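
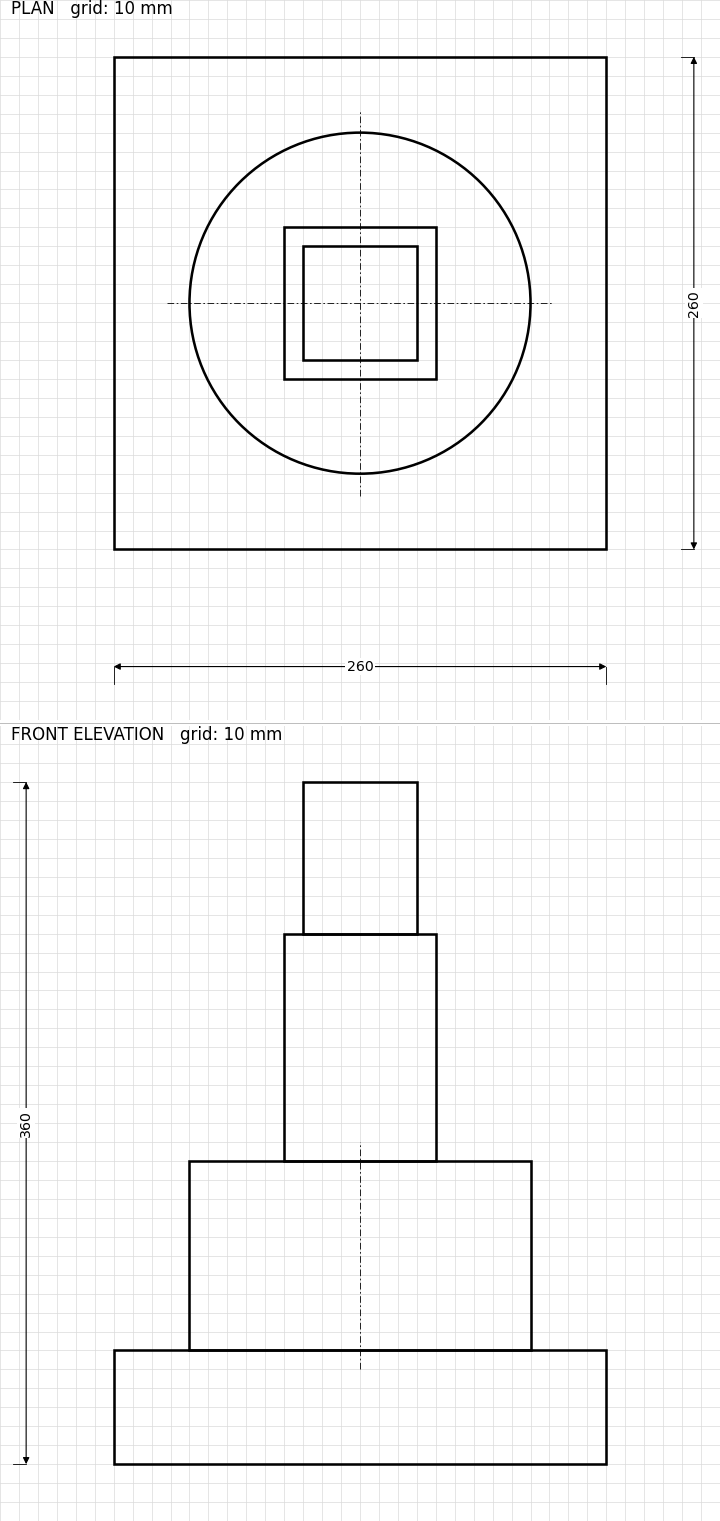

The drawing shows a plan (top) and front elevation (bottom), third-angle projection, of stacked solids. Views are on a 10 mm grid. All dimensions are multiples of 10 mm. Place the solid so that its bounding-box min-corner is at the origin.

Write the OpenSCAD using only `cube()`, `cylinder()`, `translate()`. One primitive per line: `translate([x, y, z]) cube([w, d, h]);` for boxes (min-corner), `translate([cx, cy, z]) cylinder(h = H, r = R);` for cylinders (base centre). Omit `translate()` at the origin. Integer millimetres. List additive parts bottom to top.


cube([260, 260, 60]);
translate([130, 130, 60]) cylinder(h = 100, r = 90);
translate([90, 90, 160]) cube([80, 80, 120]);
translate([100, 100, 280]) cube([60, 60, 80]);


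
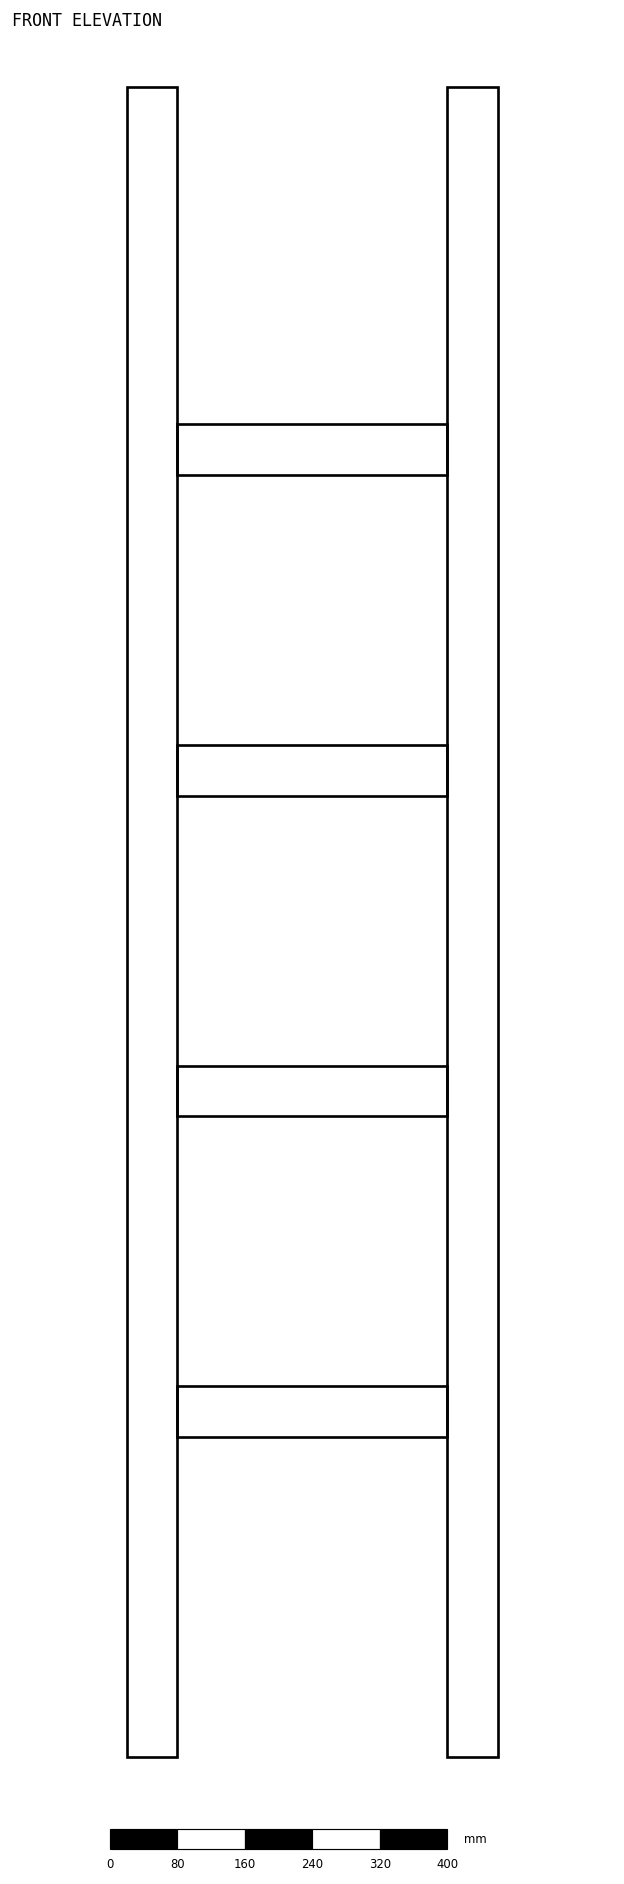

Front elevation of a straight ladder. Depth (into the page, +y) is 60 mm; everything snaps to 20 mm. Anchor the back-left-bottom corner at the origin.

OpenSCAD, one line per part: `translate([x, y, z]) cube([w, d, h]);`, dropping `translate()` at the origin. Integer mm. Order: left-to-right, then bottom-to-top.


cube([60, 60, 1980]);
translate([60, 0, 380]) cube([320, 60, 60]);
translate([60, 0, 760]) cube([320, 60, 60]);
translate([60, 0, 1140]) cube([320, 60, 60]);
translate([60, 0, 1520]) cube([320, 60, 60]);
translate([380, 0, 0]) cube([60, 60, 1980]);


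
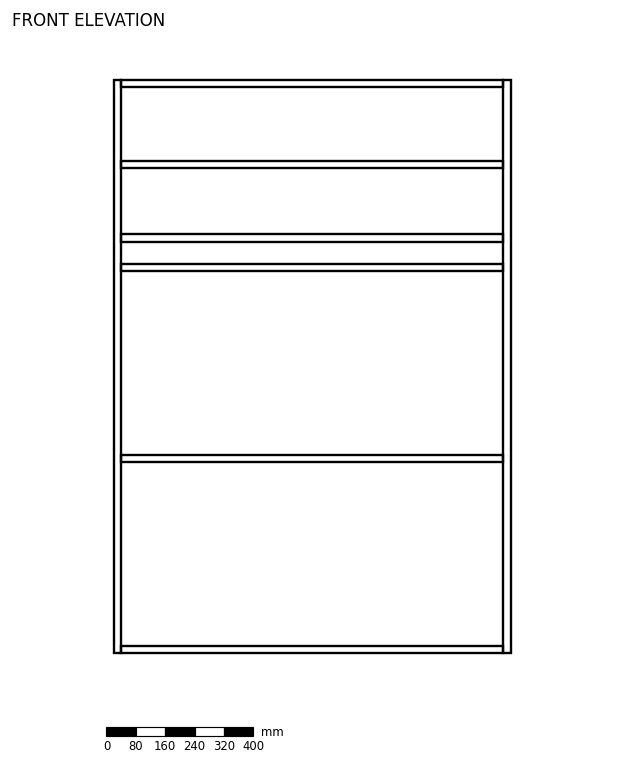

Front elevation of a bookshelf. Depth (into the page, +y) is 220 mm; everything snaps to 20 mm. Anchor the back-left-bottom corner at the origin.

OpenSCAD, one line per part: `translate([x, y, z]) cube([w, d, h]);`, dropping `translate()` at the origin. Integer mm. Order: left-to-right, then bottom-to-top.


cube([20, 220, 1560]);
translate([20, 0, 0]) cube([1040, 220, 20]);
translate([20, 0, 520]) cube([1040, 220, 20]);
translate([20, 0, 1040]) cube([1040, 220, 20]);
translate([20, 0, 1120]) cube([1040, 220, 20]);
translate([20, 0, 1320]) cube([1040, 220, 20]);
translate([20, 0, 1540]) cube([1040, 220, 20]);
translate([1060, 0, 0]) cube([20, 220, 1560]);


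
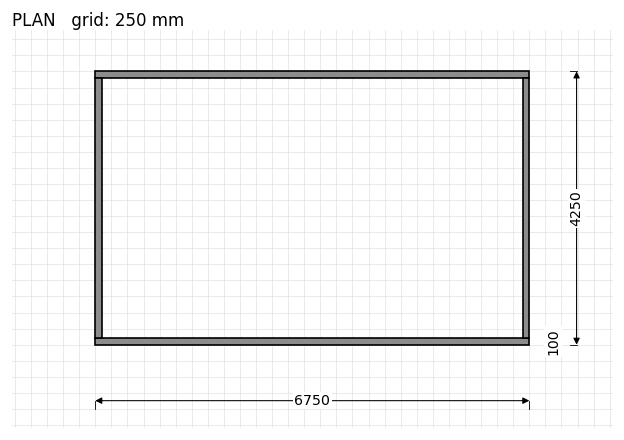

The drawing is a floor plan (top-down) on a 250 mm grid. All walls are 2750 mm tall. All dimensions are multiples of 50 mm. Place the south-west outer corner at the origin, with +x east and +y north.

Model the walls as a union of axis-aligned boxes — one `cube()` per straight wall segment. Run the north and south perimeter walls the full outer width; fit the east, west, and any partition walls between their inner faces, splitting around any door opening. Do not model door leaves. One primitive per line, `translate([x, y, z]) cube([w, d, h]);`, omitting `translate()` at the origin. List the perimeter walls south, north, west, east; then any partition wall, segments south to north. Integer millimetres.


cube([6750, 100, 2750]);
translate([0, 4150, 0]) cube([6750, 100, 2750]);
translate([0, 100, 0]) cube([100, 4050, 2750]);
translate([6650, 100, 0]) cube([100, 4050, 2750]);


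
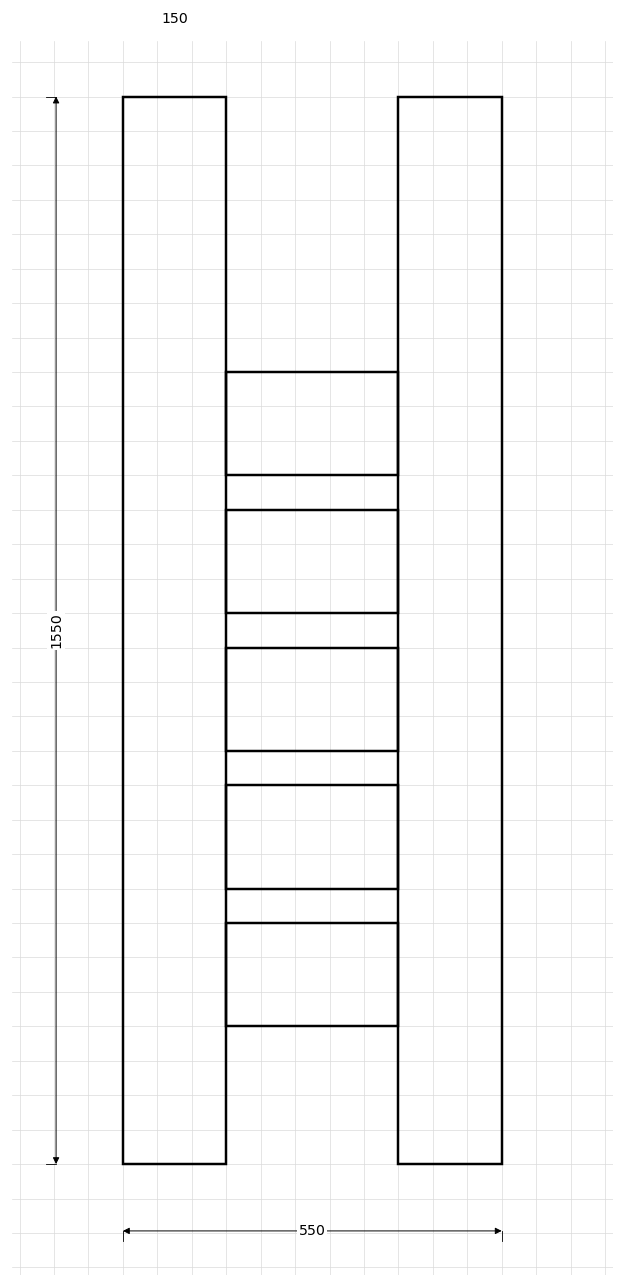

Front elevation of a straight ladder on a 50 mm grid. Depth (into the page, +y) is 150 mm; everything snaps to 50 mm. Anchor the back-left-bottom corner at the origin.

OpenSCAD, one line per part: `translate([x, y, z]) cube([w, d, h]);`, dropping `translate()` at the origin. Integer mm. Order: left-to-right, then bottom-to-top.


cube([150, 150, 1550]);
translate([150, 0, 200]) cube([250, 150, 150]);
translate([150, 0, 400]) cube([250, 150, 150]);
translate([150, 0, 600]) cube([250, 150, 150]);
translate([150, 0, 800]) cube([250, 150, 150]);
translate([150, 0, 1000]) cube([250, 150, 150]);
translate([400, 0, 0]) cube([150, 150, 1550]);


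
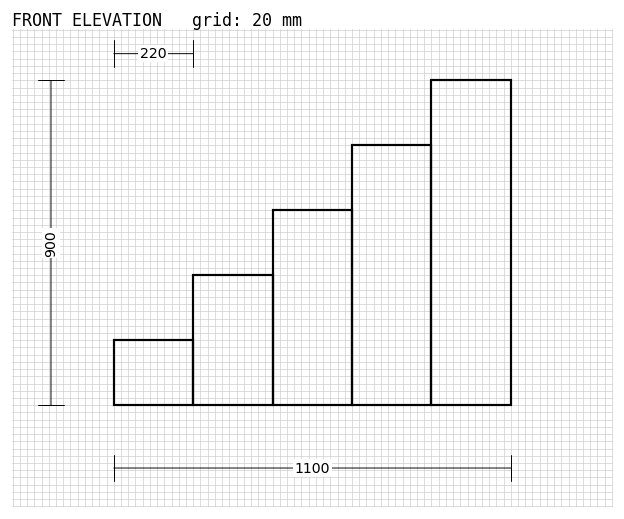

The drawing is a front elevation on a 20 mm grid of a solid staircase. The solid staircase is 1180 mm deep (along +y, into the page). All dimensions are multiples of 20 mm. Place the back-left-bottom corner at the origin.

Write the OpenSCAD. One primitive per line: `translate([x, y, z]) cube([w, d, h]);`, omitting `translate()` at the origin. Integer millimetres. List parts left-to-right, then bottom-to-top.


cube([220, 1180, 180]);
translate([220, 0, 0]) cube([220, 1180, 360]);
translate([440, 0, 0]) cube([220, 1180, 540]);
translate([660, 0, 0]) cube([220, 1180, 720]);
translate([880, 0, 0]) cube([220, 1180, 900]);


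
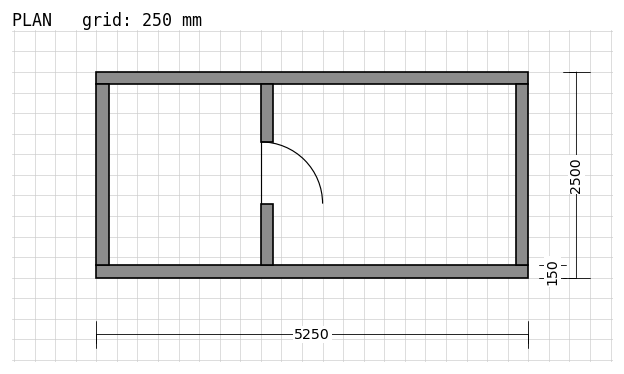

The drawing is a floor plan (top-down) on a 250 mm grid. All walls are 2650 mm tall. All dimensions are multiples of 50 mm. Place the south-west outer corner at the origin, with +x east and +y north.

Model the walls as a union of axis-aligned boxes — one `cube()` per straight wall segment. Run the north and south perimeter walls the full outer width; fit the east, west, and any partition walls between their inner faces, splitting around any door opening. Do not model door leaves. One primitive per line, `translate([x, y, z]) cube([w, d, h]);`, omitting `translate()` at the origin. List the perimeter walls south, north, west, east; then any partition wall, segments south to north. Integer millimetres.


cube([5250, 150, 2650]);
translate([0, 2350, 0]) cube([5250, 150, 2650]);
translate([0, 150, 0]) cube([150, 2200, 2650]);
translate([5100, 150, 0]) cube([150, 2200, 2650]);
translate([2000, 150, 0]) cube([150, 750, 2650]);
translate([2000, 1650, 0]) cube([150, 700, 2650]);


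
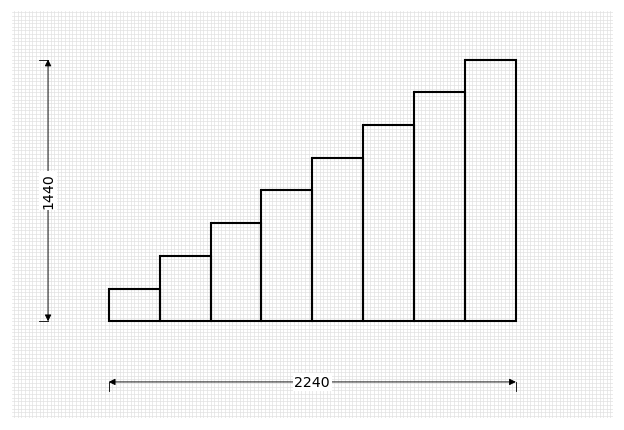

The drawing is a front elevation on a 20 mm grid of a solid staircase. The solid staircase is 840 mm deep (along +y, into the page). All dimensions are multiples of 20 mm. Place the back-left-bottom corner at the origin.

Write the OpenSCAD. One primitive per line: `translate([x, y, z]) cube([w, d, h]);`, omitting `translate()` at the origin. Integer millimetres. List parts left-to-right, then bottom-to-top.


cube([280, 840, 180]);
translate([280, 0, 0]) cube([280, 840, 360]);
translate([560, 0, 0]) cube([280, 840, 540]);
translate([840, 0, 0]) cube([280, 840, 720]);
translate([1120, 0, 0]) cube([280, 840, 900]);
translate([1400, 0, 0]) cube([280, 840, 1080]);
translate([1680, 0, 0]) cube([280, 840, 1260]);
translate([1960, 0, 0]) cube([280, 840, 1440]);


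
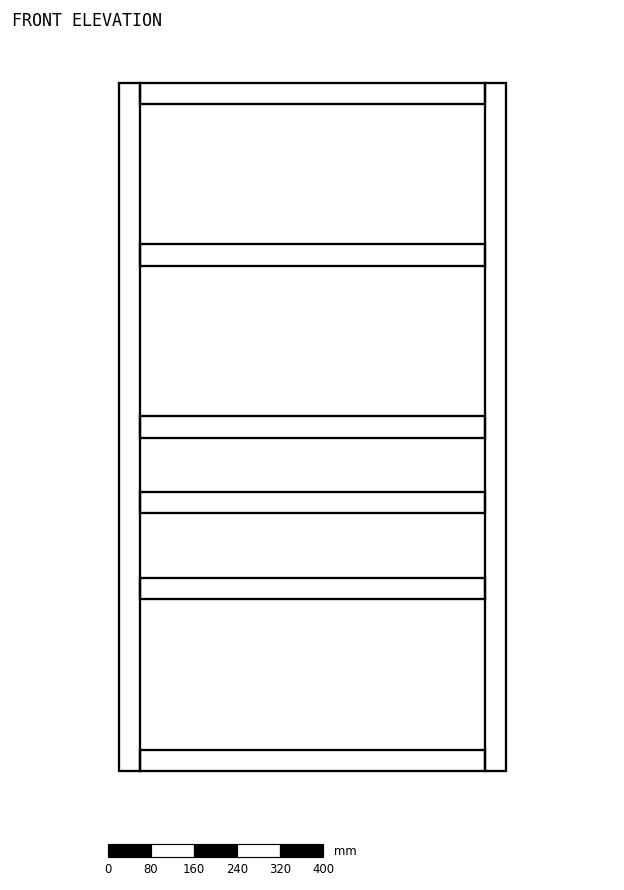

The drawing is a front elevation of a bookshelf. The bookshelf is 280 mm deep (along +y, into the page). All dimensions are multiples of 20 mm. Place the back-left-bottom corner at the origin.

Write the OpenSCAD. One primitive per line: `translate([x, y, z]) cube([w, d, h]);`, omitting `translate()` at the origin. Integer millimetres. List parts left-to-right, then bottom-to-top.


cube([40, 280, 1280]);
translate([40, 0, 0]) cube([640, 280, 40]);
translate([40, 0, 320]) cube([640, 280, 40]);
translate([40, 0, 480]) cube([640, 280, 40]);
translate([40, 0, 620]) cube([640, 280, 40]);
translate([40, 0, 940]) cube([640, 280, 40]);
translate([40, 0, 1240]) cube([640, 280, 40]);
translate([680, 0, 0]) cube([40, 280, 1280]);


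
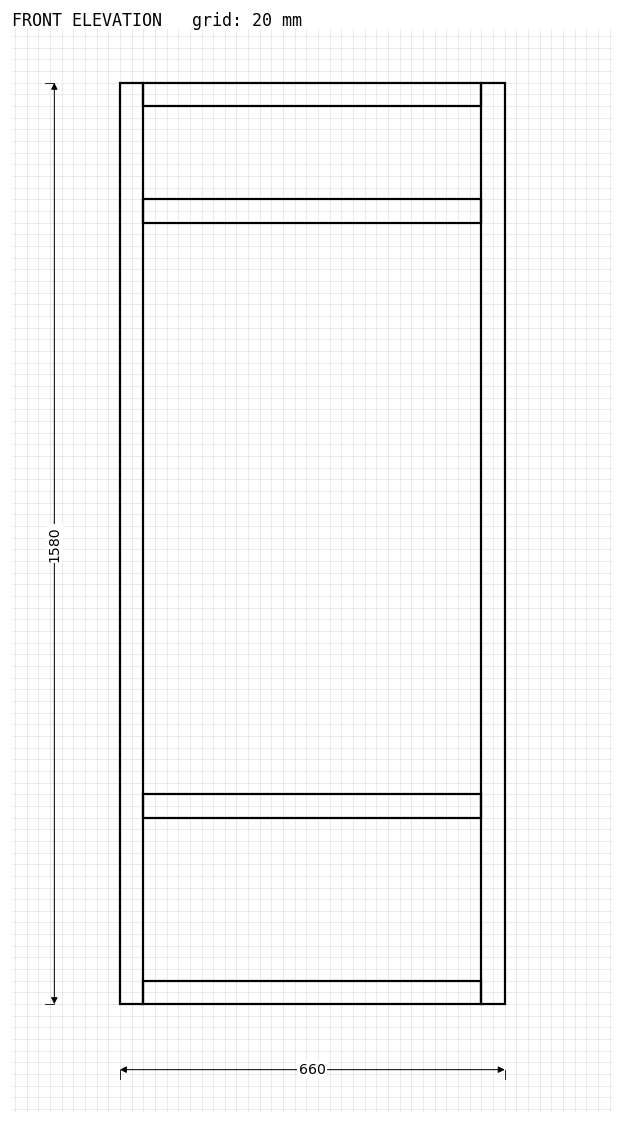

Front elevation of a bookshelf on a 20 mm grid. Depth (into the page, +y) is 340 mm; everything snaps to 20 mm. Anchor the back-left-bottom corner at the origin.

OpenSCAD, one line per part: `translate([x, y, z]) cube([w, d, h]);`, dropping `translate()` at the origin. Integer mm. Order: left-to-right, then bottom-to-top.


cube([40, 340, 1580]);
translate([40, 0, 0]) cube([580, 340, 40]);
translate([40, 0, 320]) cube([580, 340, 40]);
translate([40, 0, 1340]) cube([580, 340, 40]);
translate([40, 0, 1540]) cube([580, 340, 40]);
translate([620, 0, 0]) cube([40, 340, 1580]);


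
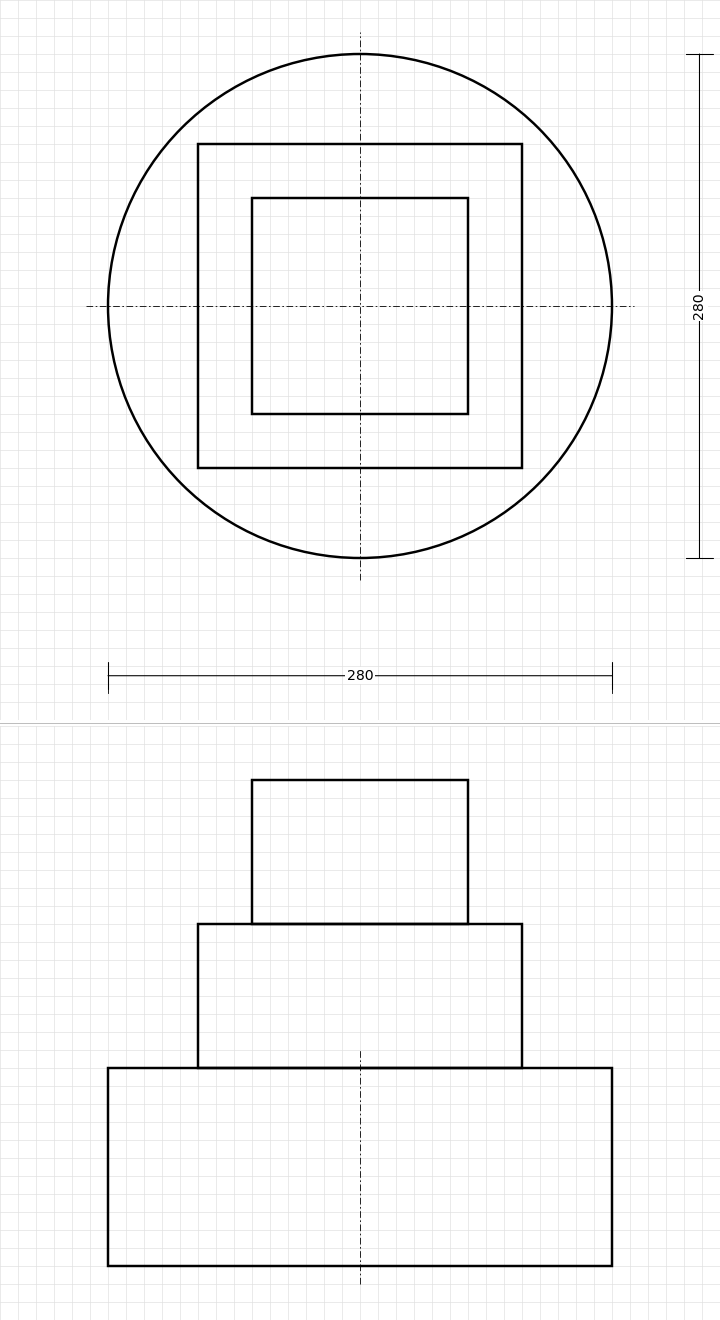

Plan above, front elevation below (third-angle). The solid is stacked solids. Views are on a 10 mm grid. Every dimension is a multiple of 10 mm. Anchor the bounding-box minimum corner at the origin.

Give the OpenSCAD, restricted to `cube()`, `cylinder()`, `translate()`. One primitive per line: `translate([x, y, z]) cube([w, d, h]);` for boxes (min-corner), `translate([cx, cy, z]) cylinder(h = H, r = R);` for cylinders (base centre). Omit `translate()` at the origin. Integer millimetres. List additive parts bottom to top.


translate([140, 140, 0]) cylinder(h = 110, r = 140);
translate([50, 50, 110]) cube([180, 180, 80]);
translate([80, 80, 190]) cube([120, 120, 80]);


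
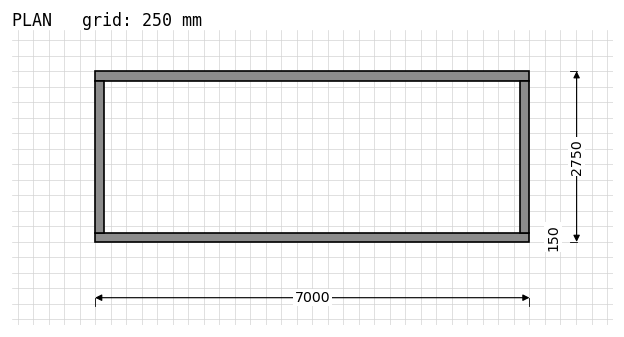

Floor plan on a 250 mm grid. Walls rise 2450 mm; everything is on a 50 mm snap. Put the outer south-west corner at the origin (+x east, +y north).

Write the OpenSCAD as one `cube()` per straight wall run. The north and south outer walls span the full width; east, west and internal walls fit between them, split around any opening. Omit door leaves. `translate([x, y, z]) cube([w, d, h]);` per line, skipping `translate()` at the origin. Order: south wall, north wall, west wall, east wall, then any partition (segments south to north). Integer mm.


cube([7000, 150, 2450]);
translate([0, 2600, 0]) cube([7000, 150, 2450]);
translate([0, 150, 0]) cube([150, 2450, 2450]);
translate([6850, 150, 0]) cube([150, 2450, 2450]);


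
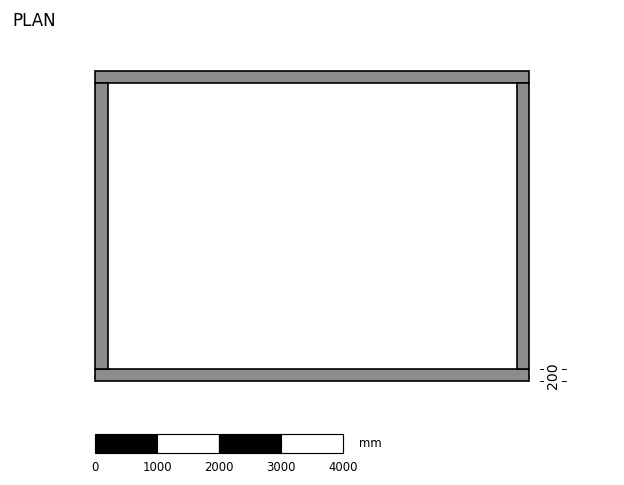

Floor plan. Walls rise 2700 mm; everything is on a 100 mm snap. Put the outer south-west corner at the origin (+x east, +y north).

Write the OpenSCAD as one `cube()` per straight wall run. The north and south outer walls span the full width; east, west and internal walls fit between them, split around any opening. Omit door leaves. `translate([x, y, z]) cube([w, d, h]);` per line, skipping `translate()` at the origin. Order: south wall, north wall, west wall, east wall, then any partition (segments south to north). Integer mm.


cube([7000, 200, 2700]);
translate([0, 4800, 0]) cube([7000, 200, 2700]);
translate([0, 200, 0]) cube([200, 4600, 2700]);
translate([6800, 200, 0]) cube([200, 4600, 2700]);


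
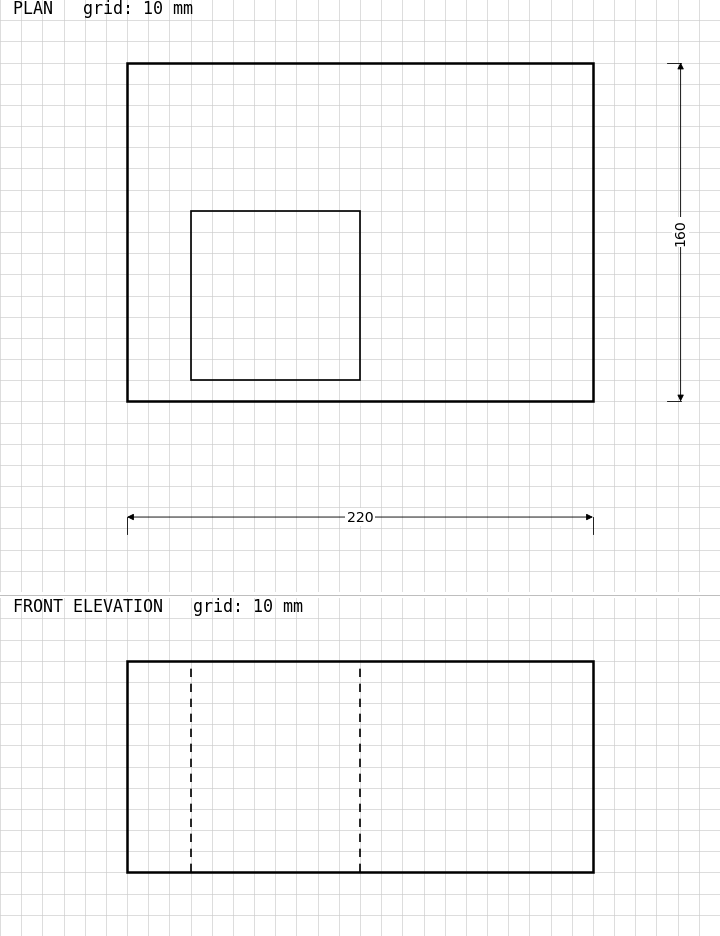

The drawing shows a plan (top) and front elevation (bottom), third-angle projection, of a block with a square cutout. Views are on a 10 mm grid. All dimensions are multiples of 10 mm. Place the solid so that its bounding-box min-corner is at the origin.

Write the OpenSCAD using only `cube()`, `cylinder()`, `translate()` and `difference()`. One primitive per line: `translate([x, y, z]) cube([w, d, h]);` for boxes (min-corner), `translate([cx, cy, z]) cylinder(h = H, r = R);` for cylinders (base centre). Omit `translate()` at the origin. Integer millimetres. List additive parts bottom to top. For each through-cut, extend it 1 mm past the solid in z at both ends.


difference() {
  cube([220, 160, 100]);
  translate([30, 10, -1]) cube([80, 80, 102]);
}


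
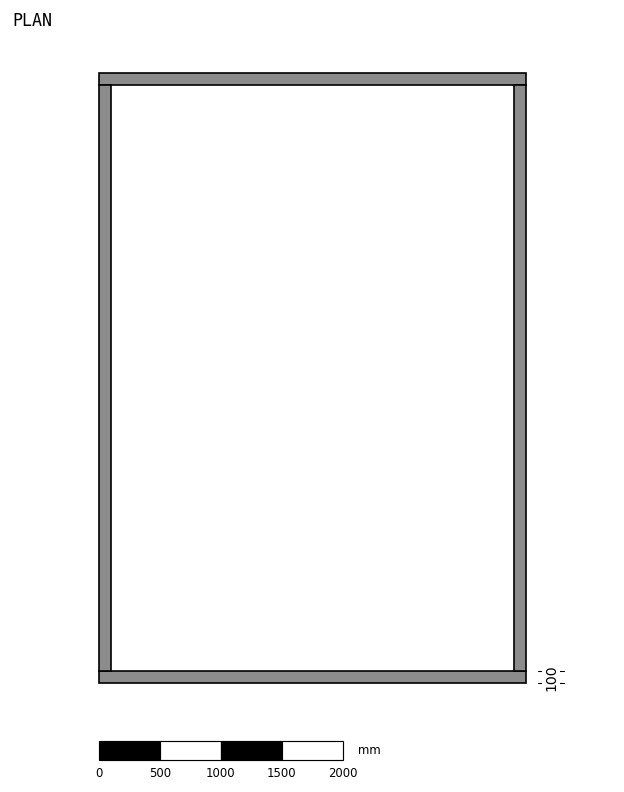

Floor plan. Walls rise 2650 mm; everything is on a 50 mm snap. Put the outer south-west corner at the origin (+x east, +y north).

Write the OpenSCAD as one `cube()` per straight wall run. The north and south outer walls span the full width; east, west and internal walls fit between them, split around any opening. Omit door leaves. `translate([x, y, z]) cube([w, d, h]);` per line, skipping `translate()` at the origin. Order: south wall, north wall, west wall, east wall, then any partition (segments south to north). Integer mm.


cube([3500, 100, 2650]);
translate([0, 4900, 0]) cube([3500, 100, 2650]);
translate([0, 100, 0]) cube([100, 4800, 2650]);
translate([3400, 100, 0]) cube([100, 4800, 2650]);


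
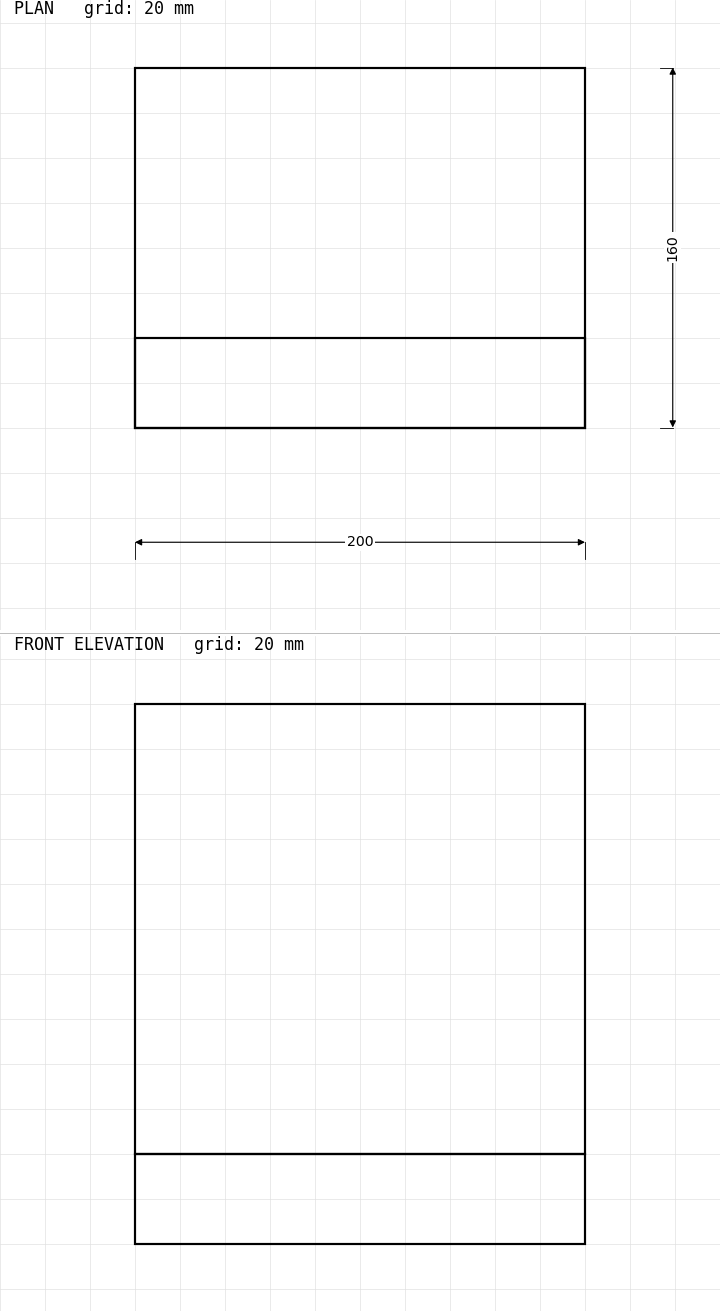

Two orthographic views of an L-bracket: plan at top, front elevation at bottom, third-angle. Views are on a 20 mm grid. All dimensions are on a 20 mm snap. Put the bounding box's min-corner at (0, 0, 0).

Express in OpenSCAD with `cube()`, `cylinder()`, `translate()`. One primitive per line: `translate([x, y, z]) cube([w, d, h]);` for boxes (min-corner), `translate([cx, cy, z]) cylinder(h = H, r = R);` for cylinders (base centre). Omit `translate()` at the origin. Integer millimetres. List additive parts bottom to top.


cube([200, 160, 40]);
translate([0, 0, 40]) cube([200, 40, 200]);


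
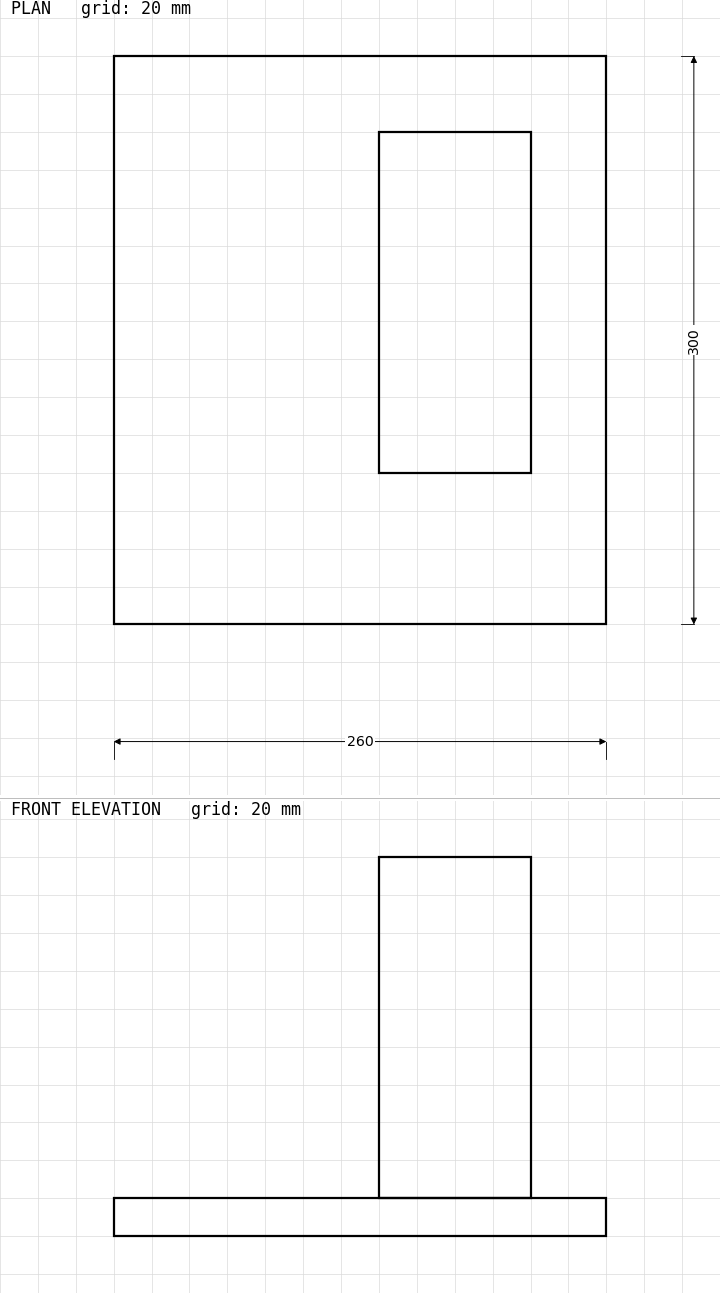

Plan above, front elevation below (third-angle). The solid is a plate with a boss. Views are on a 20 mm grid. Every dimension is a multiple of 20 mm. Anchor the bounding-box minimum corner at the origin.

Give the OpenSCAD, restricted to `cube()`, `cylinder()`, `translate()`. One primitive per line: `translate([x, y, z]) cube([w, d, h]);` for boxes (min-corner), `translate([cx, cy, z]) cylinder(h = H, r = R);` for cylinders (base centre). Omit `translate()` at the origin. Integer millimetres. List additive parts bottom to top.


cube([260, 300, 20]);
translate([140, 80, 20]) cube([80, 180, 180]);


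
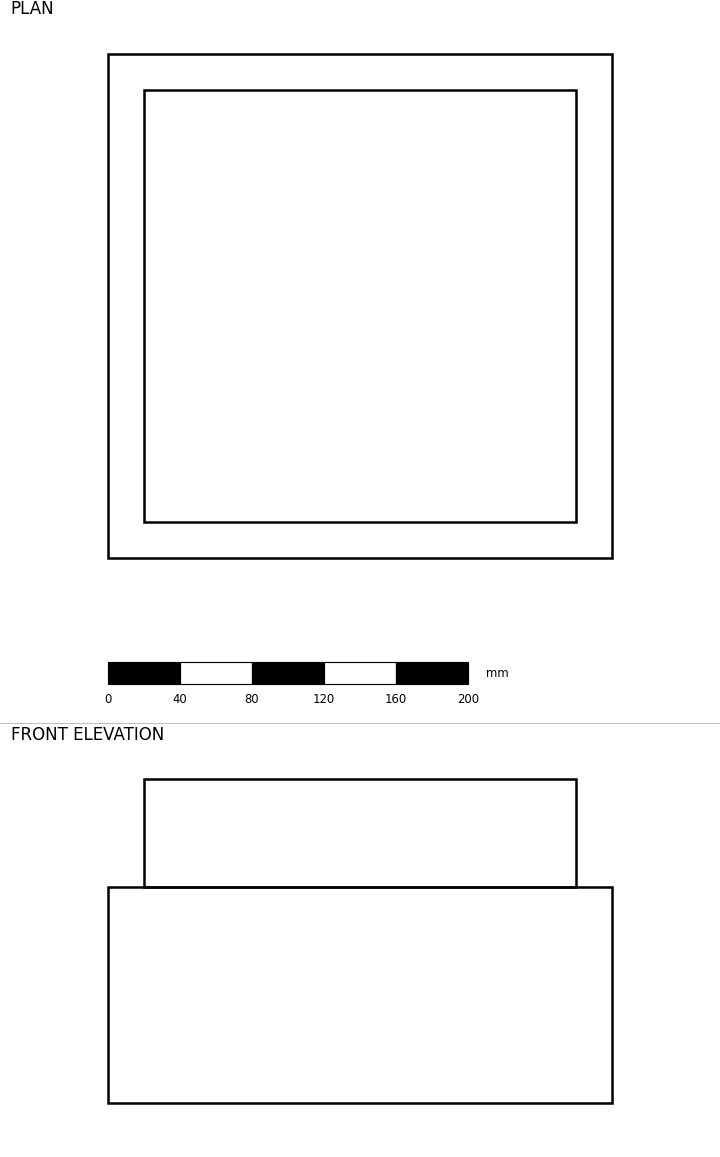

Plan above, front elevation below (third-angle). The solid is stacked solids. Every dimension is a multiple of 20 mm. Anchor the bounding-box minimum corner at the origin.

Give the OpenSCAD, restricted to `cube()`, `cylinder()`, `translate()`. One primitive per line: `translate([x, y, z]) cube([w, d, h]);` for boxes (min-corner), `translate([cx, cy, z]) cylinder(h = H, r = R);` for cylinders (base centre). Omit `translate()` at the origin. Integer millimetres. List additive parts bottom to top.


cube([280, 280, 120]);
translate([20, 20, 120]) cube([240, 240, 60]);


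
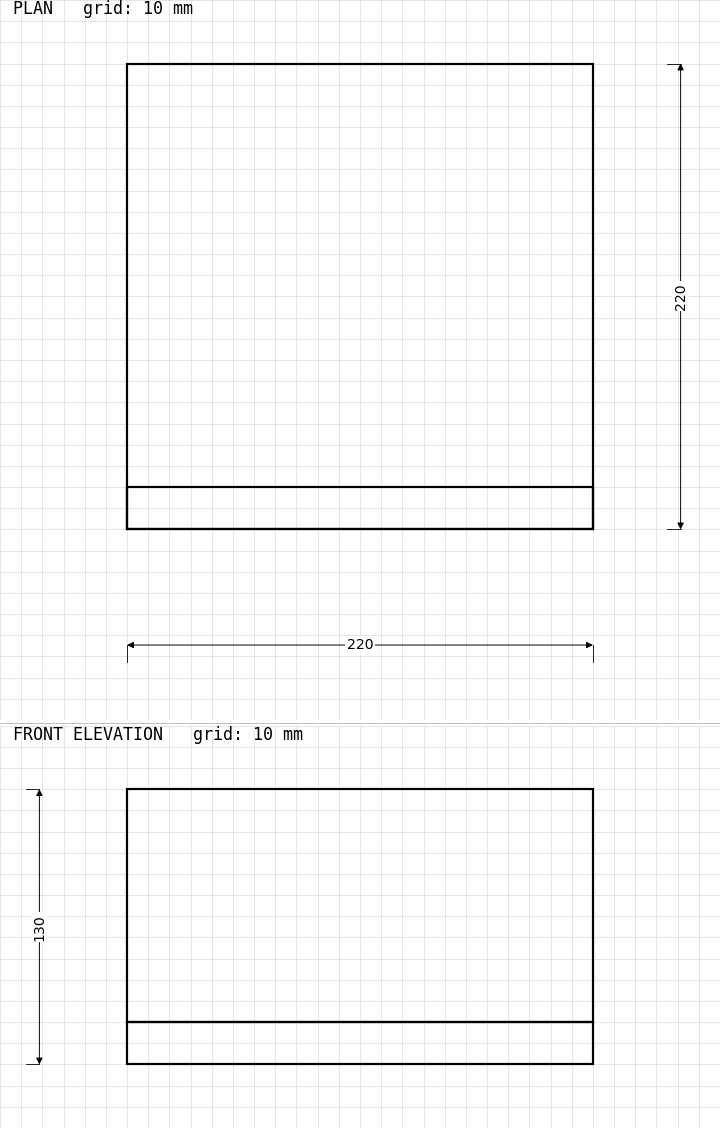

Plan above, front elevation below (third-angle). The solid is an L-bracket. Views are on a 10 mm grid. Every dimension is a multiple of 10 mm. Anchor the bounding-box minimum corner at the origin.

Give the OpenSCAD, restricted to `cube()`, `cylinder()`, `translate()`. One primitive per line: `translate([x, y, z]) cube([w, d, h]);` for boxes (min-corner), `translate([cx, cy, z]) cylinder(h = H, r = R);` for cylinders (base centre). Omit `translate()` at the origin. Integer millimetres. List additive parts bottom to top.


cube([220, 220, 20]);
translate([0, 0, 20]) cube([220, 20, 110]);


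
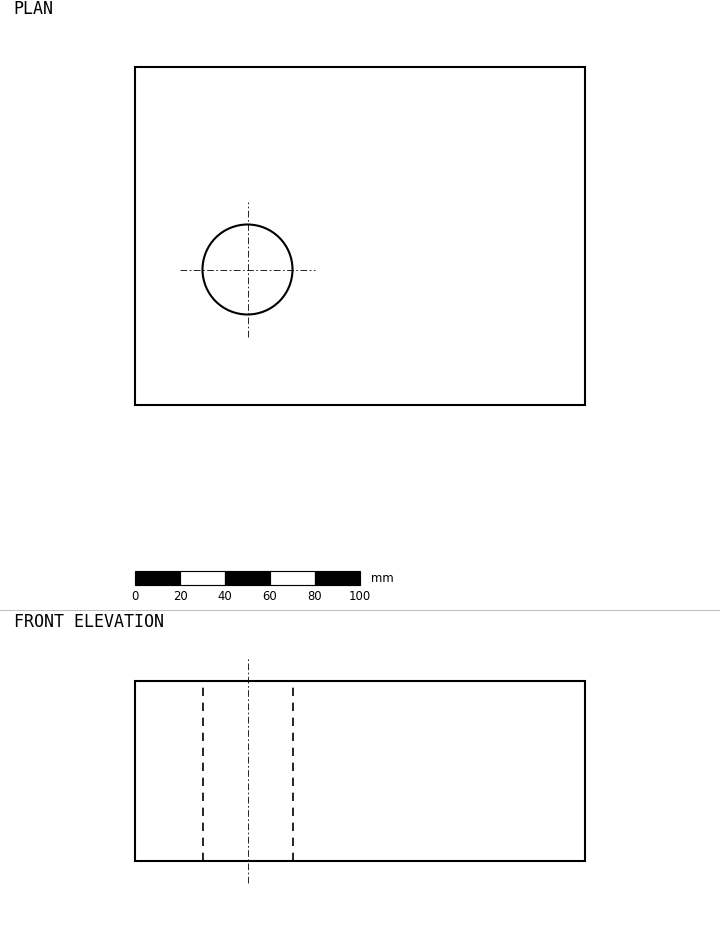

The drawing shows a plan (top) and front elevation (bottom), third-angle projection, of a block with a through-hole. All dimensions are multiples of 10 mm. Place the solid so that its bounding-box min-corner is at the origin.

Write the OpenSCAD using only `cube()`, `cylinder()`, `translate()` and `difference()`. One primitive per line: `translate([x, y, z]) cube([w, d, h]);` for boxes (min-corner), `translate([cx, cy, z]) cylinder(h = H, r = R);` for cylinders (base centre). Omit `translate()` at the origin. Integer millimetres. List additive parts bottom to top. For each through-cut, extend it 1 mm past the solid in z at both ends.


difference() {
  cube([200, 150, 80]);
  translate([50, 60, -1]) cylinder(h = 82, r = 20);
}


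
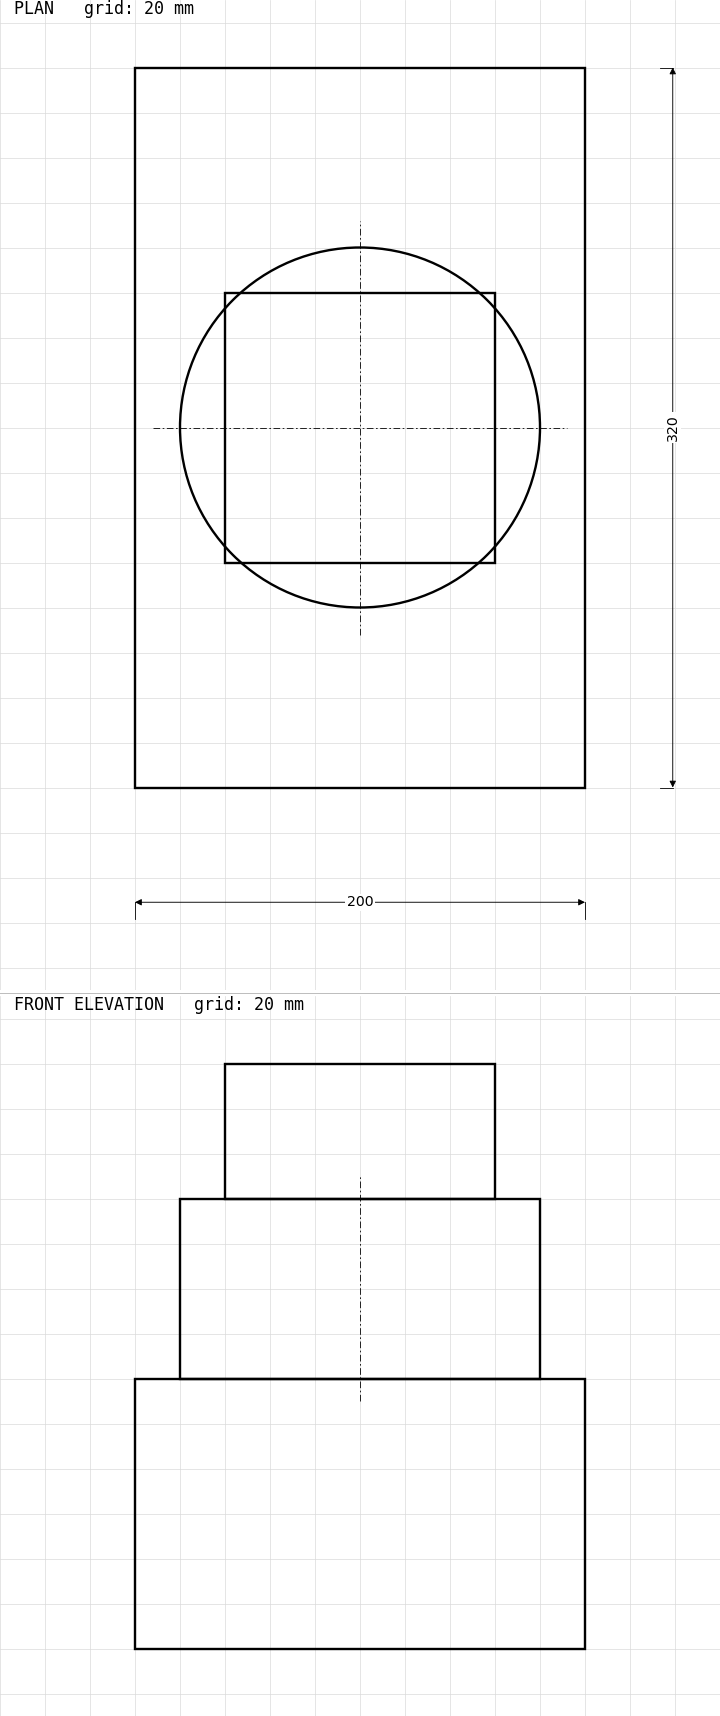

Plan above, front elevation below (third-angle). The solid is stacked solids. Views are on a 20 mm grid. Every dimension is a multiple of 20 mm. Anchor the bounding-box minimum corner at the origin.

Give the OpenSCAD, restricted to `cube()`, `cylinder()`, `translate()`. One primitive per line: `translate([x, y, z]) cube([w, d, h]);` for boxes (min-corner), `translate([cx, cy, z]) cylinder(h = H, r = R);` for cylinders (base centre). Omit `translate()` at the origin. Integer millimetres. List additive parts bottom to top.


cube([200, 320, 120]);
translate([100, 160, 120]) cylinder(h = 80, r = 80);
translate([40, 100, 200]) cube([120, 120, 60]);


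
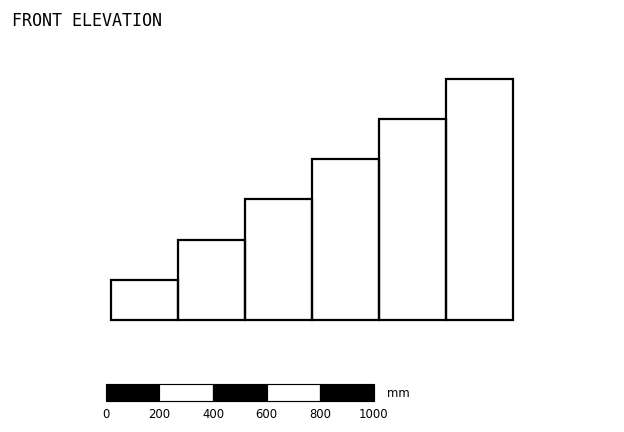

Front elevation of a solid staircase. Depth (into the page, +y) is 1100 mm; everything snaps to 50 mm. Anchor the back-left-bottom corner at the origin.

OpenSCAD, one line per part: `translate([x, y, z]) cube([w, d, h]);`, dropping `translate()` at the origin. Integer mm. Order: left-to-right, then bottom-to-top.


cube([250, 1100, 150]);
translate([250, 0, 0]) cube([250, 1100, 300]);
translate([500, 0, 0]) cube([250, 1100, 450]);
translate([750, 0, 0]) cube([250, 1100, 600]);
translate([1000, 0, 0]) cube([250, 1100, 750]);
translate([1250, 0, 0]) cube([250, 1100, 900]);


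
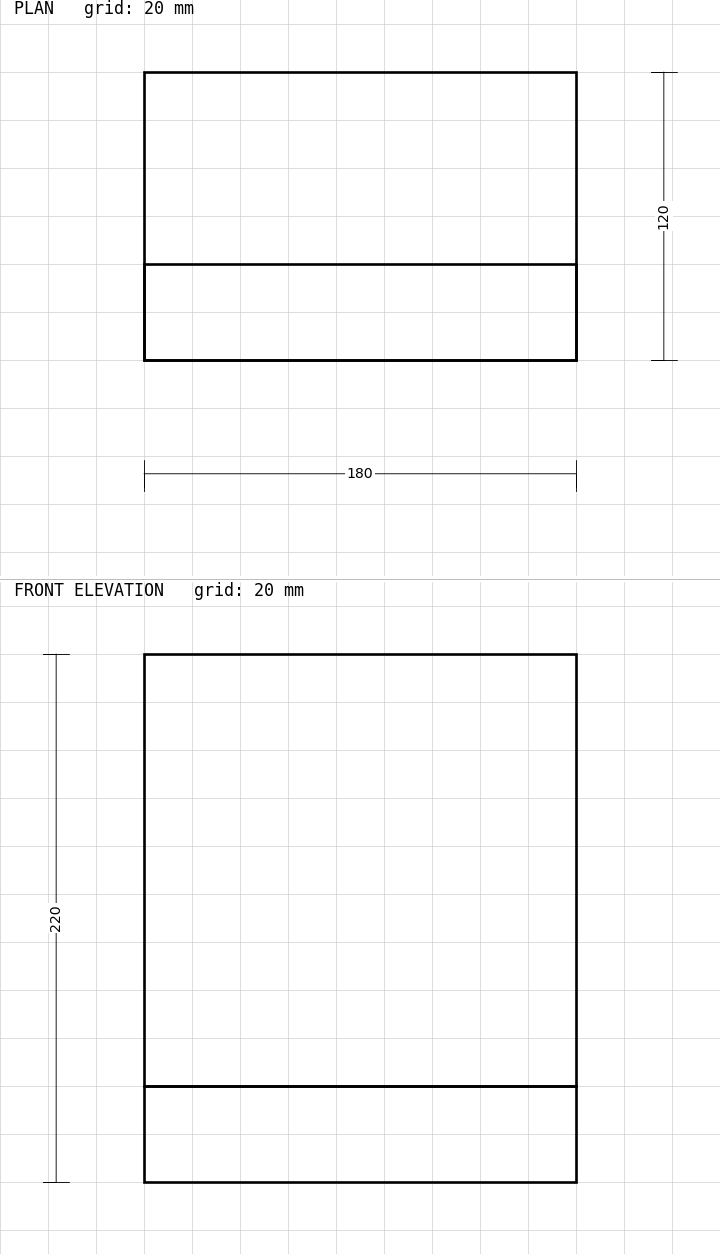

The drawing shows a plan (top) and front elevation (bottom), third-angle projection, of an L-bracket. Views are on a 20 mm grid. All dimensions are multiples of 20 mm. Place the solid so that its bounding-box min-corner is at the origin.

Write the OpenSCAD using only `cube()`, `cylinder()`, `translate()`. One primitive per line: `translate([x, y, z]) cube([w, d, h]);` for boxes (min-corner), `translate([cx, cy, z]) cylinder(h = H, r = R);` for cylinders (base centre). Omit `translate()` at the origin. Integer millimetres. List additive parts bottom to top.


cube([180, 120, 40]);
translate([0, 0, 40]) cube([180, 40, 180]);


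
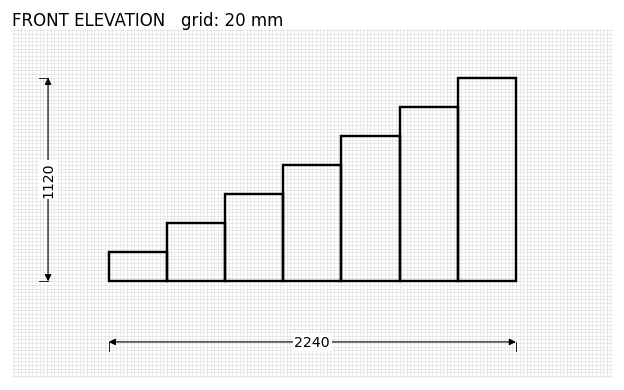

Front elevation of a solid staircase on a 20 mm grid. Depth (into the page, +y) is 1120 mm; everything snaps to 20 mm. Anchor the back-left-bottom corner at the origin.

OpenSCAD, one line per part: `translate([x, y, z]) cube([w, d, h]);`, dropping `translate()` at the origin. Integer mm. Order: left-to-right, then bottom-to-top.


cube([320, 1120, 160]);
translate([320, 0, 0]) cube([320, 1120, 320]);
translate([640, 0, 0]) cube([320, 1120, 480]);
translate([960, 0, 0]) cube([320, 1120, 640]);
translate([1280, 0, 0]) cube([320, 1120, 800]);
translate([1600, 0, 0]) cube([320, 1120, 960]);
translate([1920, 0, 0]) cube([320, 1120, 1120]);


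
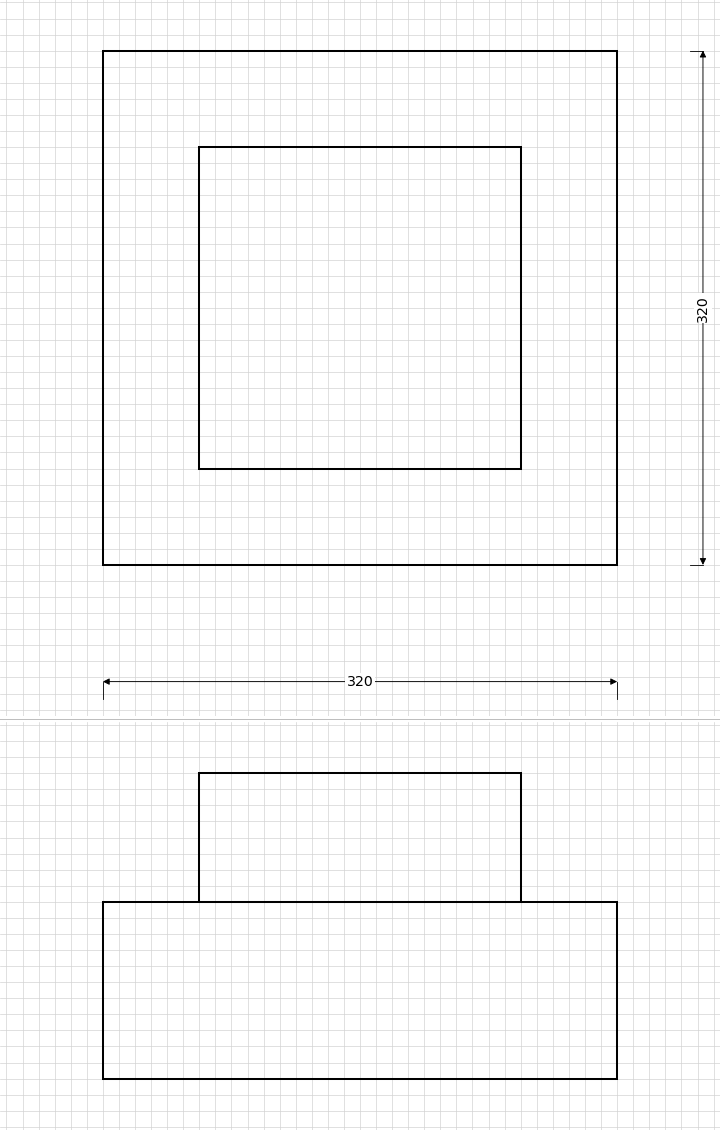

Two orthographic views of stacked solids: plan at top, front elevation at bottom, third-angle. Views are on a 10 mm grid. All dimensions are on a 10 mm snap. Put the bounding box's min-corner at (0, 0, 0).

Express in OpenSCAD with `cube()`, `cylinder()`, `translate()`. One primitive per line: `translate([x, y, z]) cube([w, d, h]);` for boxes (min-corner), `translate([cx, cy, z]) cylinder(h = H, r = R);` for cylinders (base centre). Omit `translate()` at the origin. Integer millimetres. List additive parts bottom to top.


cube([320, 320, 110]);
translate([60, 60, 110]) cube([200, 200, 80]);


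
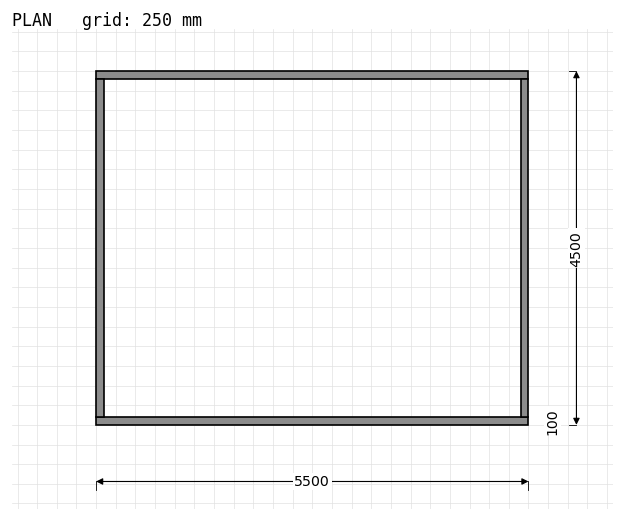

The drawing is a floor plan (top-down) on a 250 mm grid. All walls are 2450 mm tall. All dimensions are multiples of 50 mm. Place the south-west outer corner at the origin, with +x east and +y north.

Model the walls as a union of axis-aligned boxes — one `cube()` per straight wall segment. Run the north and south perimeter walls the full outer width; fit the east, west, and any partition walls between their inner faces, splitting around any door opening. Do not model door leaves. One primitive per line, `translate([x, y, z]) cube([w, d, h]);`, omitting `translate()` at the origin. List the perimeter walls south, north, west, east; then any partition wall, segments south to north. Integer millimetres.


cube([5500, 100, 2450]);
translate([0, 4400, 0]) cube([5500, 100, 2450]);
translate([0, 100, 0]) cube([100, 4300, 2450]);
translate([5400, 100, 0]) cube([100, 4300, 2450]);


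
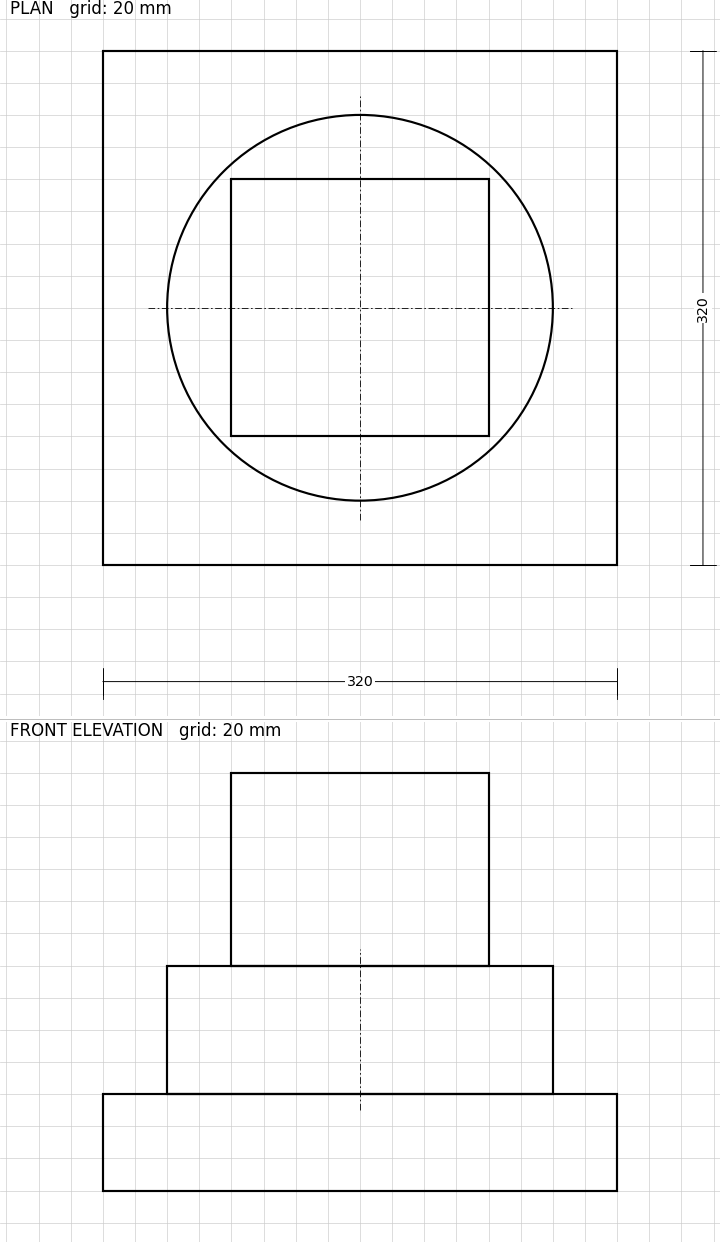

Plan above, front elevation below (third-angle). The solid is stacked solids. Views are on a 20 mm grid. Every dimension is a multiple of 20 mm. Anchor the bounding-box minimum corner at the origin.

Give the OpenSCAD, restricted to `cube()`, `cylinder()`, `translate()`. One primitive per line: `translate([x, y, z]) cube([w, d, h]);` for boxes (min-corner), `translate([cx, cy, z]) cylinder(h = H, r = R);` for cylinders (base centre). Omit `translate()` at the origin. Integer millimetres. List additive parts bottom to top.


cube([320, 320, 60]);
translate([160, 160, 60]) cylinder(h = 80, r = 120);
translate([80, 80, 140]) cube([160, 160, 120]);


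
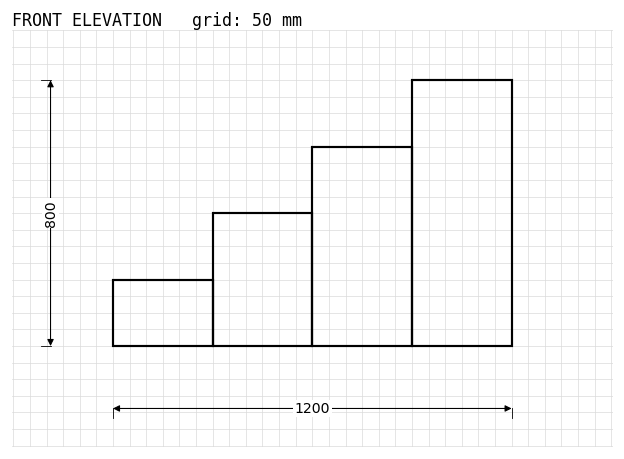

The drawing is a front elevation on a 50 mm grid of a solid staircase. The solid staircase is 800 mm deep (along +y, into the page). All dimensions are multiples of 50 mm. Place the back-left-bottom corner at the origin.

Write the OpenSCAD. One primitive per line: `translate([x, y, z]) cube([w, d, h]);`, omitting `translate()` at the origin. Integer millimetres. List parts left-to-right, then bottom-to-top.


cube([300, 800, 200]);
translate([300, 0, 0]) cube([300, 800, 400]);
translate([600, 0, 0]) cube([300, 800, 600]);
translate([900, 0, 0]) cube([300, 800, 800]);


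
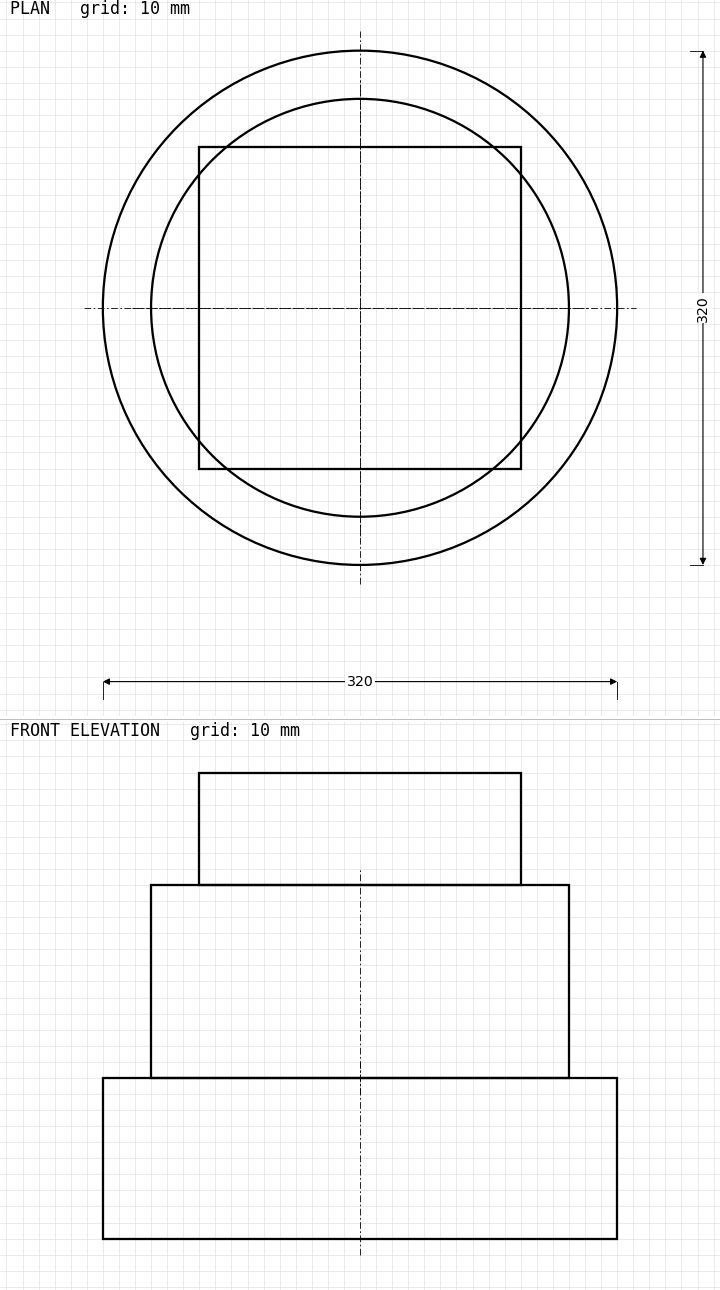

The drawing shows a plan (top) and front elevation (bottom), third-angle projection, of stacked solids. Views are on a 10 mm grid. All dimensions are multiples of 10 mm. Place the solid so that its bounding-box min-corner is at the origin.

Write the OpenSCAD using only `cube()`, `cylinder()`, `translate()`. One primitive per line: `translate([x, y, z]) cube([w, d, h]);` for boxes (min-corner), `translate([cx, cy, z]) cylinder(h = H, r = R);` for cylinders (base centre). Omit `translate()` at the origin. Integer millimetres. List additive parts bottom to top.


translate([160, 160, 0]) cylinder(h = 100, r = 160);
translate([160, 160, 100]) cylinder(h = 120, r = 130);
translate([60, 60, 220]) cube([200, 200, 70]);


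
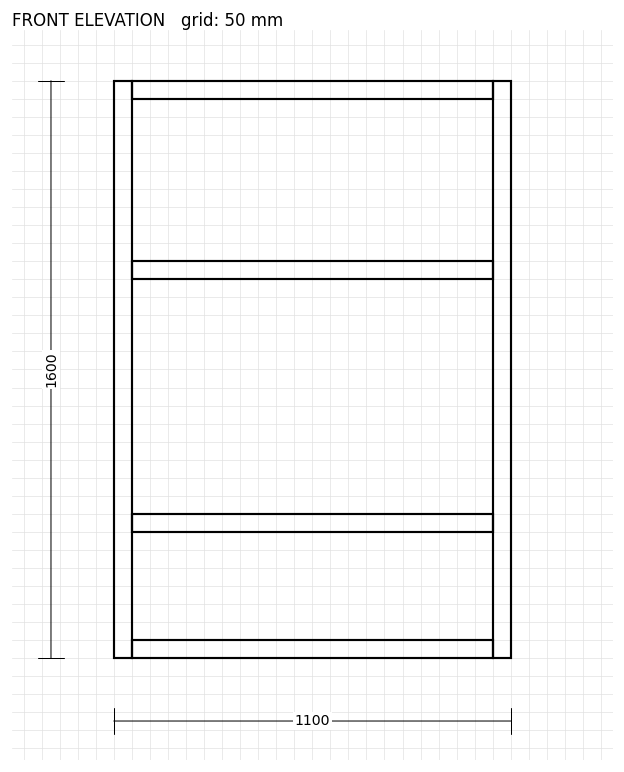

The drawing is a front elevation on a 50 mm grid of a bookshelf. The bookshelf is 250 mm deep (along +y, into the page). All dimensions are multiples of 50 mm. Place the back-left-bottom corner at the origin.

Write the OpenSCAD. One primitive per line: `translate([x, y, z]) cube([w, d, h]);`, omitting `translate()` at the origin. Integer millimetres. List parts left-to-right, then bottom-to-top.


cube([50, 250, 1600]);
translate([50, 0, 0]) cube([1000, 250, 50]);
translate([50, 0, 350]) cube([1000, 250, 50]);
translate([50, 0, 1050]) cube([1000, 250, 50]);
translate([50, 0, 1550]) cube([1000, 250, 50]);
translate([1050, 0, 0]) cube([50, 250, 1600]);


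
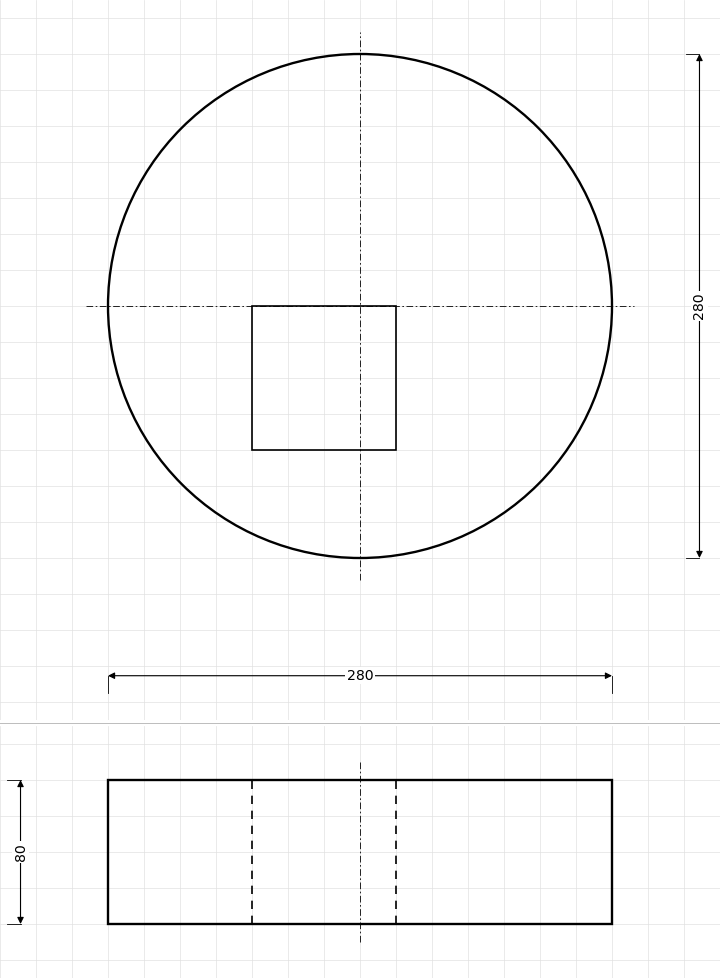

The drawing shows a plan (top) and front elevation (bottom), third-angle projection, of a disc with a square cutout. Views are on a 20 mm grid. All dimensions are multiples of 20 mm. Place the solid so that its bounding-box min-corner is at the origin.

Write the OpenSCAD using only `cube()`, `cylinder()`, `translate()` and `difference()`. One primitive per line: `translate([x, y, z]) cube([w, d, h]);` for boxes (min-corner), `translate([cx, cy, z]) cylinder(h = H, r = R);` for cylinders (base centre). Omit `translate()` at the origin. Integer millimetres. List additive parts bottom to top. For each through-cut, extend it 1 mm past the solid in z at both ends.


difference() {
  translate([140, 140, 0]) cylinder(h = 80, r = 140);
  translate([80, 60, -1]) cube([80, 80, 82]);
}


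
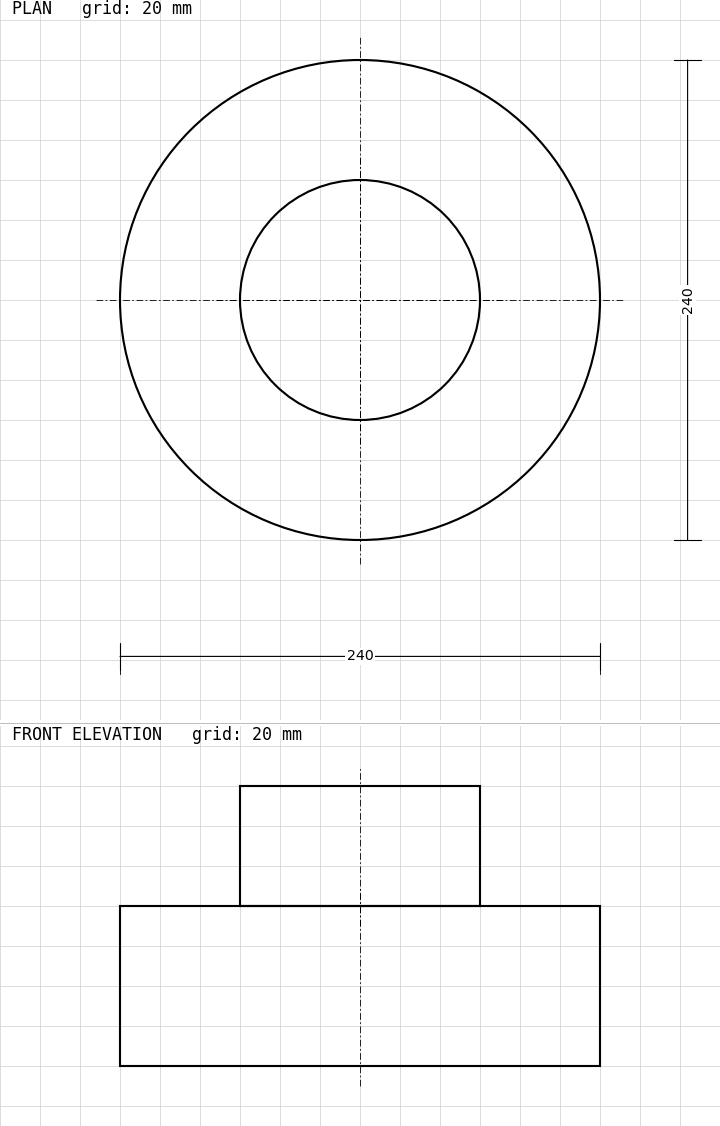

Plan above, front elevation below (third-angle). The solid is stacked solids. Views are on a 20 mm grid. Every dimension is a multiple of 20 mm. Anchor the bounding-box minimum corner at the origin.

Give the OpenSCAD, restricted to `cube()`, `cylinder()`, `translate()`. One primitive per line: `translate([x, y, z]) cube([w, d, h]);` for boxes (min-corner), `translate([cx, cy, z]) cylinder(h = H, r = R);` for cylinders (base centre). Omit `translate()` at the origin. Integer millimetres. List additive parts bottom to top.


translate([120, 120, 0]) cylinder(h = 80, r = 120);
translate([120, 120, 80]) cylinder(h = 60, r = 60);


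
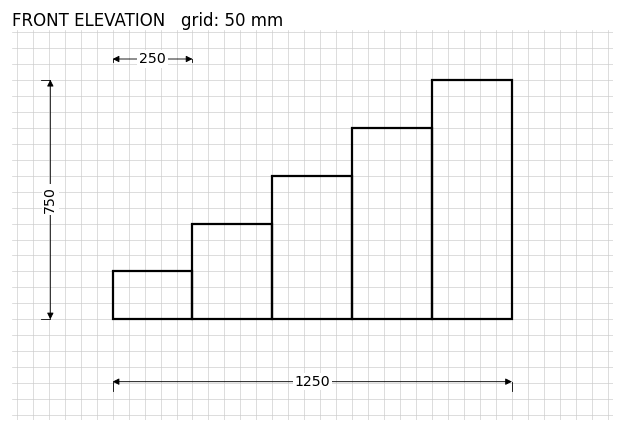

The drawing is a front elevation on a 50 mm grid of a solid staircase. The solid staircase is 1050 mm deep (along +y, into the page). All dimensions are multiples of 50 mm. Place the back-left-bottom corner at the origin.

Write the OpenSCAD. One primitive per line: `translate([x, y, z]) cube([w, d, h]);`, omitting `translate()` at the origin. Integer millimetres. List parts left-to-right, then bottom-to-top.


cube([250, 1050, 150]);
translate([250, 0, 0]) cube([250, 1050, 300]);
translate([500, 0, 0]) cube([250, 1050, 450]);
translate([750, 0, 0]) cube([250, 1050, 600]);
translate([1000, 0, 0]) cube([250, 1050, 750]);


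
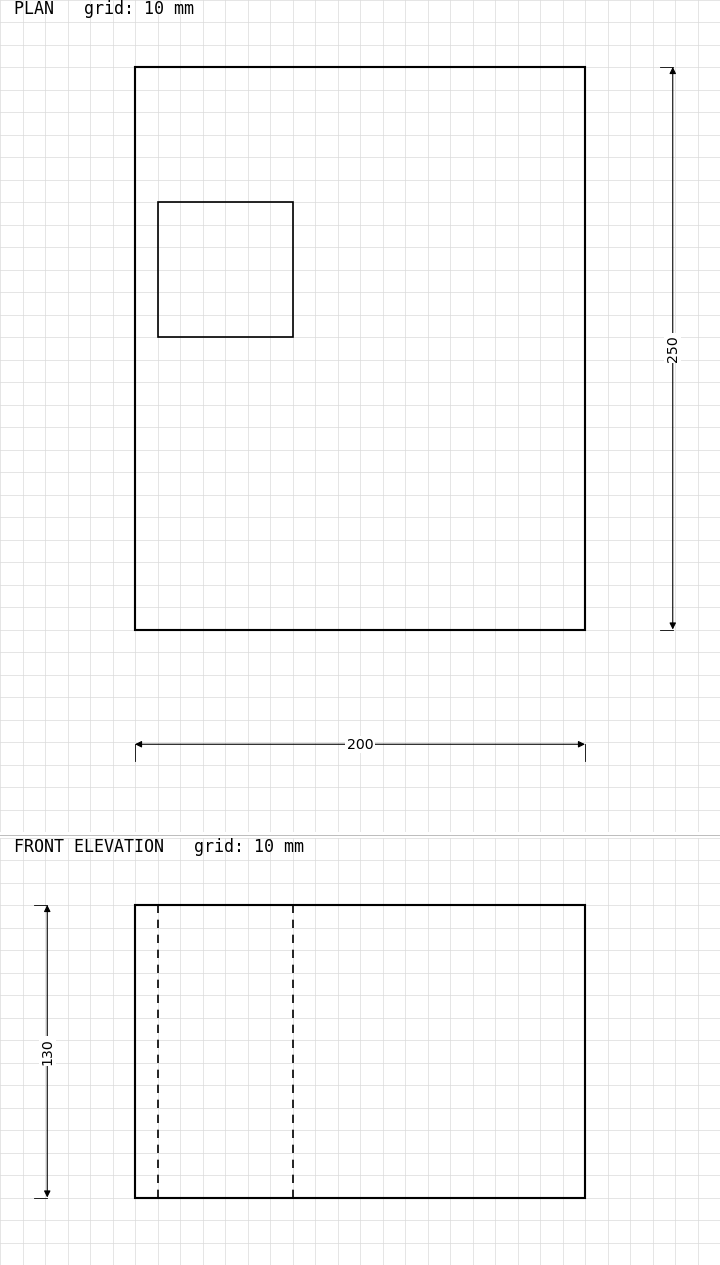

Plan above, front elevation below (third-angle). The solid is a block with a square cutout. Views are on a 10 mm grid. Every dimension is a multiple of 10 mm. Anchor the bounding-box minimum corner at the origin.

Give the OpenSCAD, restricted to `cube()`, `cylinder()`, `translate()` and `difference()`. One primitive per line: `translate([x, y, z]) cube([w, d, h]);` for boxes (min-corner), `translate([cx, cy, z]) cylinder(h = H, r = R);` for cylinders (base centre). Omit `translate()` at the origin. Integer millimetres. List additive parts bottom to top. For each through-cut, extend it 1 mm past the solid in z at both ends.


difference() {
  cube([200, 250, 130]);
  translate([10, 130, -1]) cube([60, 60, 132]);
}


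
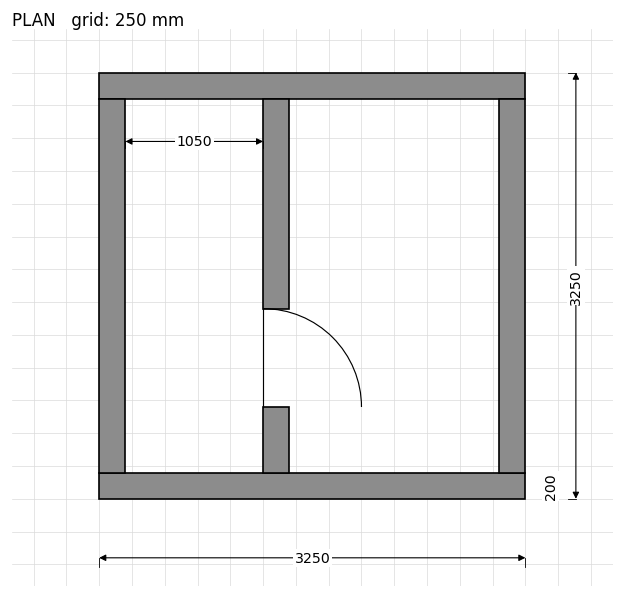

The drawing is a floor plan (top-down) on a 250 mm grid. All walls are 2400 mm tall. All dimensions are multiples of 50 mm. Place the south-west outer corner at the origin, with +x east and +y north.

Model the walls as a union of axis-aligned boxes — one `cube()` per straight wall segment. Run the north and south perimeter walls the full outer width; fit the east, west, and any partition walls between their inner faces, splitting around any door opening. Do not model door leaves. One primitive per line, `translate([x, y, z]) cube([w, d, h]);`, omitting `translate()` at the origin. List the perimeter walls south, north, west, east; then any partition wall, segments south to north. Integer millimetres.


cube([3250, 200, 2400]);
translate([0, 3050, 0]) cube([3250, 200, 2400]);
translate([0, 200, 0]) cube([200, 2850, 2400]);
translate([3050, 200, 0]) cube([200, 2850, 2400]);
translate([1250, 200, 0]) cube([200, 500, 2400]);
translate([1250, 1450, 0]) cube([200, 1600, 2400]);
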